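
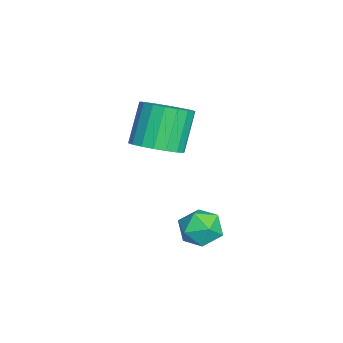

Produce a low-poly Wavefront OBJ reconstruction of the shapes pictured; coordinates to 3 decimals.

v 2.957 3.955 0.661
v 3.359 3.542 1.214
v 2.181 2.938 0.466
v 2.583 2.525 1.019
v 2.128 3.145 1.236
v 2.607 3.773 1.356
v 2.933 2.707 0.324
v 3.412 3.335 0.444
v 3.344 2.77 1.006
v 2.847 3.041 1.57
v 2.693 3.439 0.11
v 2.196 3.71 0.674
v -0.295 1.62 2.464
v 0.131 0.885 2.865
v -0.72 1.184 4.318
v -1.145 1.92 3.916
v 0.391 1.201 2.952
v -0.46 1.501 4.404
v 0.515 1.601 2.942
v -0.336 1.9 4.394
v 0.478 2.004 2.837
v -0.373 2.304 4.29
v 0.289 2.331 2.659
v -0.562 2.631 4.111
v -0.016 2.518 2.441
v -0.867 2.817 3.894
v -0.377 2.527 2.229
v -1.228 2.826 3.681
v -0.72 2.356 2.062
v -1.571 2.655 3.515
v -0.98 2.039 1.976
v -1.831 2.339 3.428
v -1.104 1.64 1.986
v -1.955 1.939 3.438
v -1.067 1.236 2.09
v -1.918 1.536 3.543
v -0.878 0.909 2.269
v -1.729 1.209 3.721
v -0.573 0.723 2.486
v -1.424 1.022 3.939
v -0.212 0.714 2.699
v -1.063 1.013 4.151
f 1 12 6
f 1 6 2
f 1 2 8
f 1 8 11
f 1 11 12
f 2 6 10
f 6 12 5
f 12 11 3
f 11 8 7
f 8 2 9
f 4 10 5
f 4 5 3
f 4 3 7
f 4 7 9
f 4 9 10
f 5 10 6
f 3 5 12
f 7 3 11
f 9 7 8
f 10 9 2
f 14 13 17
f 14 17 15
f 15 17 18
f 15 18 16
f 17 13 19
f 17 19 18
f 18 19 20
f 18 20 16
f 19 13 21
f 19 21 20
f 20 21 22
f 20 22 16
f 21 13 23
f 21 23 22
f 22 23 24
f 22 24 16
f 23 13 25
f 23 25 24
f 24 25 26
f 24 26 16
f 25 13 27
f 25 27 26
f 26 27 28
f 26 28 16
f 27 13 29
f 27 29 28
f 28 29 30
f 28 30 16
f 29 13 31
f 29 31 30
f 30 31 32
f 30 32 16
f 31 13 33
f 31 33 32
f 32 33 34
f 32 34 16
f 33 13 35
f 33 35 34
f 34 35 36
f 34 36 16
f 35 13 37
f 35 37 36
f 36 37 38
f 36 38 16
f 37 13 39
f 37 39 38
f 38 39 40
f 38 40 16
f 39 13 41
f 39 41 40
f 40 41 42
f 40 42 16
f 41 13 14
f 41 14 42
f 42 14 15
f 42 15 16



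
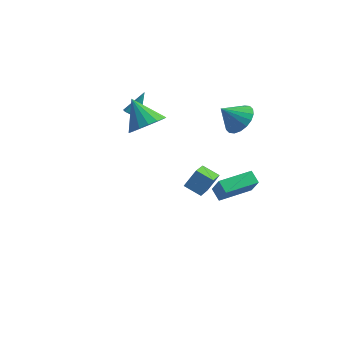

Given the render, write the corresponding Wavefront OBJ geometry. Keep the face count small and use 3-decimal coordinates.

v -2.009 1.164 3.28
v -1.337 2.007 3.327
v -3.091 1.956 4.54
v -1.673 2.137 2.956
v -2.086 2.044 2.66
v -2.482 1.749 2.506
v -2.769 1.32 2.529
v -2.882 0.855 2.724
v -2.795 0.461 3.047
v -2.528 0.228 3.423
v -2.143 0.209 3.767
v -1.726 0.408 3.999
v -1.374 0.781 4.066
v -1.168 1.242 3.953
v -1.154 1.684 3.687
v 2.003 0.499 -1.346
v 2.472 0.051 -0.208
v 1.494 0.997 -0.94
v 1.963 0.55 0.198
v 3.377 1.91 -1.358
v 3.846 1.463 -0.22
v 2.868 2.409 -0.952
v 3.337 1.961 0.186
v 2.437 2.793 3.475
v 3.052 3.129 4.174
v 1.543 2.367 4.465
v 2.795 3.478 4.093
v 2.468 3.691 3.889
v 2.134 3.727 3.604
v 1.861 3.577 3.293
v 1.701 3.272 3.017
v 1.687 2.872 2.833
v 1.821 2.457 2.776
v 2.078 2.108 2.857
v 2.405 1.894 3.06
v 2.739 1.859 3.346
v 3.012 2.009 3.657
v 3.172 2.313 3.932
v 3.186 2.713 4.116
v -3.371 2.907 2.574
v -2.876 2.783 2.474
v -2.929 3.693 3.786
v -2.961 3.086 2.309
v -3.239 3.305 2.268
v -3.578 3.338 2.37
v -3.82 3.169 2.568
v -3.852 2.877 2.769
v -3.659 2.6 2.879
v -3.331 2.466 2.847
v -3.022 2.538 2.687
v 1.413 -2.859 2.999
v 1.548 -4.574 4.078
v 1.868 -2.312 3.812
v 2.003 -4.027 4.89
v 2.317 -3.033 2.61
v 2.452 -4.748 3.688
v 2.772 -2.486 3.422
v 2.907 -4.201 4.501
f 2 1 4
f 2 4 3
f 4 1 5
f 4 5 3
f 5 1 6
f 5 6 3
f 6 1 7
f 6 7 3
f 7 1 8
f 7 8 3
f 8 1 9
f 8 9 3
f 9 1 10
f 9 10 3
f 10 1 11
f 10 11 3
f 11 1 12
f 11 12 3
f 12 1 13
f 12 13 3
f 13 1 14
f 13 14 3
f 14 1 15
f 14 15 3
f 15 1 2
f 15 2 3
f 17 19 16
f 20 17 16
f 16 19 18
f 18 20 16
f 17 23 19
f 21 17 20
f 21 23 17
f 19 23 18
f 22 20 18
f 18 23 22
f 22 21 20
f 23 21 22
f 25 24 27
f 25 27 26
f 27 24 28
f 27 28 26
f 28 24 29
f 28 29 26
f 29 24 30
f 29 30 26
f 30 24 31
f 30 31 26
f 31 24 32
f 31 32 26
f 32 24 33
f 32 33 26
f 33 24 34
f 33 34 26
f 34 24 35
f 34 35 26
f 35 24 36
f 35 36 26
f 36 24 37
f 36 37 26
f 37 24 38
f 37 38 26
f 38 24 39
f 38 39 26
f 39 24 25
f 39 25 26
f 41 40 43
f 41 43 42
f 43 40 44
f 43 44 42
f 44 40 45
f 44 45 42
f 45 40 46
f 45 46 42
f 46 40 47
f 46 47 42
f 47 40 48
f 47 48 42
f 48 40 49
f 48 49 42
f 49 40 50
f 49 50 42
f 50 40 41
f 50 41 42
f 52 54 51
f 55 52 51
f 51 54 53
f 53 55 51
f 52 58 54
f 56 52 55
f 56 58 52
f 54 58 53
f 57 55 53
f 53 58 57
f 57 56 55
f 58 56 57



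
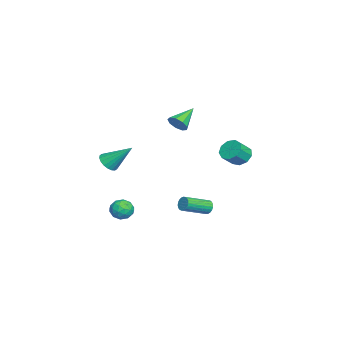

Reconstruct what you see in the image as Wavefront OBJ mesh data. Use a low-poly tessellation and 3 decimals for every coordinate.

v 4.075 -1.717 -1.334
v 4.491 -2.159 -1.768
v 3.469 -2.681 -0.932
v 3.885 -3.123 -1.366
v 4.192 -2.782 -0.777
v 4.567 -2.186 -1.026
v 3.393 -2.654 -1.674
v 3.768 -2.058 -1.923
v 4.07 -2.738 -1.978
v 4.564 -2.818 -1.424
v 3.396 -2.022 -1.276
v 3.89 -2.102 -0.722
v 4.337 -1.853 -1.586
v 3.623 -2.987 -1.114
v 3.804 -2.786 -0.768
v 4.049 -3.046 -1.023
v 4.381 -1.869 -1.15
v 4.625 -2.129 -1.405
v 4.449 -2.495 -0.823
v 3.335 -2.711 -1.295
v 3.579 -2.971 -1.55
v 3.911 -1.794 -1.677
v 4.156 -2.054 -1.932
v 3.511 -2.345 -1.877
v 4.334 -2.454 -1.965
v 3.977 -3.021 -1.729
v 3.688 -2.745 -1.91
v 3.908 -2.394 -2.056
v 4.624 -2.5 -1.639
v 4.267 -3.067 -1.403
v 4.447 -2.867 -1.057
v 4.668 -2.516 -1.203
v 4.376 -2.841 -1.763
v 3.693 -1.773 -1.297
v 3.336 -2.34 -1.061
v 3.292 -2.324 -1.497
v 3.513 -1.973 -1.643
v 3.983 -1.819 -0.971
v 3.626 -2.386 -0.735
v 4.052 -2.446 -0.644
v 4.272 -2.095 -0.79
v 3.584 -1.999 -0.937
v -0.026 1.96 -2.865
v 0.334 2.041 -3.217
v 1.286 0.721 -2.547
v 0.926 0.64 -2.195
v 0.397 2.167 -3.059
v 1.35 0.848 -2.389
v 0.388 2.257 -2.868
v 1.34 0.938 -2.197
v 0.307 2.296 -2.676
v 1.259 0.977 -2.005
v 0.168 2.277 -2.517
v 1.12 0.958 -1.846
v -0.004 2.203 -2.418
v 0.948 0.884 -1.747
v -0.18 2.087 -2.396
v 0.772 0.768 -1.725
v -0.33 1.949 -2.456
v 0.623 0.629 -1.785
v -0.427 1.812 -2.586
v 0.526 0.493 -1.915
v -0.454 1.702 -2.765
v 0.498 0.382 -2.094
v -0.408 1.635 -2.961
v 0.544 0.316 -2.29
v -0.296 1.625 -3.14
v 0.657 0.306 -2.47
v -0.137 1.673 -3.272
v 0.816 0.354 -2.602
v 0.041 1.77 -3.334
v 0.994 0.451 -2.663
v 0.208 1.9 -3.315
v 1.16 0.581 -2.644
v -1.764 -0.007 3
v -1.389 -0.052 3.59
v -2.956 0.787 3.82
v -1.28 0.352 3.357
v -1.397 0.588 2.957
v -1.686 0.546 2.578
v -2.012 0.245 2.396
v -2.221 -0.173 2.497
v -2.217 -0.514 2.833
v -2 -0.617 3.248
v -1.674 -0.435 3.547
v 2.06 -3.454 1.421
v 2.374 -3.912 1.863
v 2.26 -2.066 2.719
v 2.617 -3.794 1.7
v 2.751 -3.609 1.481
v 2.747 -3.393 1.251
v 2.607 -3.189 1.054
v 2.359 -3.037 0.93
v 2.052 -2.968 0.903
v 1.747 -2.995 0.979
v 1.503 -3.113 1.142
v 1.37 -3.298 1.361
v 1.374 -3.514 1.591
v 1.513 -3.718 1.788
v 1.761 -3.87 1.912
v 2.068 -3.939 1.939
v -4.299 3.483 -0.514
v -3.661 3.913 -0.734
v -3.002 3.326 0.035
v -3.641 2.897 0.254
v -3.921 4.161 -0.321
v -3.262 3.574 0.447
v -4.358 4.093 0.001
v -3.699 3.506 0.769
v -4.767 3.739 0.082
v -4.109 3.152 0.851
v -4.958 3.266 -0.116
v -4.299 2.679 0.653
v -4.841 2.894 -0.5
v -4.182 2.308 0.268
v -4.47 2.799 -0.891
v -3.811 2.212 -0.123
v -4.019 3.023 -1.106
v -3.361 2.436 -0.337
v -3.7 3.463 -1.044
v -3.041 2.876 -0.275
f 1 38 17
f 38 12 41
f 17 41 6
f 38 41 17
f 1 17 13
f 17 6 18
f 13 18 2
f 17 18 13
f 1 13 22
f 13 2 23
f 22 23 8
f 13 23 22
f 1 22 34
f 22 8 37
f 34 37 11
f 22 37 34
f 1 34 38
f 34 11 42
f 38 42 12
f 34 42 38
f 2 18 29
f 18 6 32
f 29 32 10
f 18 32 29
f 6 41 19
f 41 12 40
f 19 40 5
f 41 40 19
f 12 42 39
f 42 11 35
f 39 35 3
f 42 35 39
f 11 37 36
f 37 8 24
f 36 24 7
f 37 24 36
f 8 23 28
f 23 2 25
f 28 25 9
f 23 25 28
f 4 30 16
f 30 10 31
f 16 31 5
f 30 31 16
f 4 16 14
f 16 5 15
f 14 15 3
f 16 15 14
f 4 14 21
f 14 3 20
f 21 20 7
f 14 20 21
f 4 21 26
f 21 7 27
f 26 27 9
f 21 27 26
f 4 26 30
f 26 9 33
f 30 33 10
f 26 33 30
f 5 31 19
f 31 10 32
f 19 32 6
f 31 32 19
f 3 15 39
f 15 5 40
f 39 40 12
f 15 40 39
f 7 20 36
f 20 3 35
f 36 35 11
f 20 35 36
f 9 27 28
f 27 7 24
f 28 24 8
f 27 24 28
f 10 33 29
f 33 9 25
f 29 25 2
f 33 25 29
f 44 43 47
f 44 47 45
f 45 47 48
f 45 48 46
f 47 43 49
f 47 49 48
f 48 49 50
f 48 50 46
f 49 43 51
f 49 51 50
f 50 51 52
f 50 52 46
f 51 43 53
f 51 53 52
f 52 53 54
f 52 54 46
f 53 43 55
f 53 55 54
f 54 55 56
f 54 56 46
f 55 43 57
f 55 57 56
f 56 57 58
f 56 58 46
f 57 43 59
f 57 59 58
f 58 59 60
f 58 60 46
f 59 43 61
f 59 61 60
f 60 61 62
f 60 62 46
f 61 43 63
f 61 63 62
f 62 63 64
f 62 64 46
f 63 43 65
f 63 65 64
f 64 65 66
f 64 66 46
f 65 43 67
f 65 67 66
f 66 67 68
f 66 68 46
f 67 43 69
f 67 69 68
f 68 69 70
f 68 70 46
f 69 43 71
f 69 71 70
f 70 71 72
f 70 72 46
f 71 43 73
f 71 73 72
f 72 73 74
f 72 74 46
f 73 43 44
f 73 44 74
f 74 44 45
f 74 45 46
f 76 75 78
f 76 78 77
f 78 75 79
f 78 79 77
f 79 75 80
f 79 80 77
f 80 75 81
f 80 81 77
f 81 75 82
f 81 82 77
f 82 75 83
f 82 83 77
f 83 75 84
f 83 84 77
f 84 75 85
f 84 85 77
f 85 75 76
f 85 76 77
f 87 86 89
f 87 89 88
f 89 86 90
f 89 90 88
f 90 86 91
f 90 91 88
f 91 86 92
f 91 92 88
f 92 86 93
f 92 93 88
f 93 86 94
f 93 94 88
f 94 86 95
f 94 95 88
f 95 86 96
f 95 96 88
f 96 86 97
f 96 97 88
f 97 86 98
f 97 98 88
f 98 86 99
f 98 99 88
f 99 86 100
f 99 100 88
f 100 86 101
f 100 101 88
f 101 86 87
f 101 87 88
f 103 102 106
f 103 106 104
f 104 106 107
f 104 107 105
f 106 102 108
f 106 108 107
f 107 108 109
f 107 109 105
f 108 102 110
f 108 110 109
f 109 110 111
f 109 111 105
f 110 102 112
f 110 112 111
f 111 112 113
f 111 113 105
f 112 102 114
f 112 114 113
f 113 114 115
f 113 115 105
f 114 102 116
f 114 116 115
f 115 116 117
f 115 117 105
f 116 102 118
f 116 118 117
f 117 118 119
f 117 119 105
f 118 102 120
f 118 120 119
f 119 120 121
f 119 121 105
f 120 102 103
f 120 103 121
f 121 103 104
f 121 104 105



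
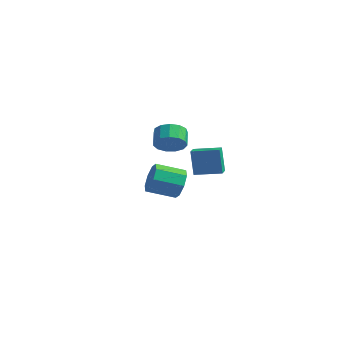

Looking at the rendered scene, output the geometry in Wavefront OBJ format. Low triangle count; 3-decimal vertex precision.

v -1.81 3.614 -2.437
v -2.197 3.721 -0.57
v -0.352 4.677 -2.195
v -0.739 4.784 -0.328
v -1.241 2.796 -2.272
v -1.628 2.903 -0.405
v 0.217 3.859 -2.03
v -0.17 3.966 -0.163
v 3.643 -3.237 0.187
v 4.234 -3.351 1.059
v 3.109 -4.698 1.645
v 2.517 -4.583 0.773
v 3.638 -2.81 1.157
v 2.513 -4.156 1.744
v 3.044 -2.519 0.687
v 1.919 -3.865 1.274
v 2.801 -2.648 -0.076
v 1.676 -3.995 0.511
v 3.051 -3.122 -0.685
v 1.926 -4.469 -0.099
v 3.647 -3.664 -0.784
v 2.522 -5.01 -0.197
v 4.241 -3.955 -0.314
v 3.116 -5.301 0.273
v 4.484 -3.825 0.449
v 3.359 -5.172 1.036
v -2.382 1.871 0.295
v -1.967 1.402 1.162
v -2.663 2.14 1.893
v -3.078 2.609 1.025
v -1.608 1.869 1.033
v -2.303 2.607 1.764
v -1.495 2.336 0.669
v -2.19 3.074 1.4
v -1.663 2.656 0.187
v -2.358 3.394 0.917
v -2.06 2.726 -0.262
v -2.755 3.464 0.469
v -2.559 2.525 -0.534
v -3.254 3.263 0.197
v -3.002 2.116 -0.543
v -3.697 2.854 0.188
v -3.248 1.63 -0.286
v -3.944 2.368 0.445
v -3.22 1.22 0.156
v -3.915 1.958 0.886
v -2.925 1.016 0.641
v -3.621 1.755 1.372
v -2.458 1.085 1.016
v -3.154 1.823 1.747
f 2 4 1
f 5 2 1
f 1 4 3
f 3 5 1
f 2 8 4
f 6 2 5
f 6 8 2
f 4 8 3
f 7 5 3
f 3 8 7
f 7 6 5
f 8 6 7
f 10 9 13
f 10 13 11
f 11 13 14
f 11 14 12
f 13 9 15
f 13 15 14
f 14 15 16
f 14 16 12
f 15 9 17
f 15 17 16
f 16 17 18
f 16 18 12
f 17 9 19
f 17 19 18
f 18 19 20
f 18 20 12
f 19 9 21
f 19 21 20
f 20 21 22
f 20 22 12
f 21 9 23
f 21 23 22
f 22 23 24
f 22 24 12
f 23 9 25
f 23 25 24
f 24 25 26
f 24 26 12
f 25 9 10
f 25 10 26
f 26 10 11
f 26 11 12
f 28 27 31
f 28 31 29
f 29 31 32
f 29 32 30
f 31 27 33
f 31 33 32
f 32 33 34
f 32 34 30
f 33 27 35
f 33 35 34
f 34 35 36
f 34 36 30
f 35 27 37
f 35 37 36
f 36 37 38
f 36 38 30
f 37 27 39
f 37 39 38
f 38 39 40
f 38 40 30
f 39 27 41
f 39 41 40
f 40 41 42
f 40 42 30
f 41 27 43
f 41 43 42
f 42 43 44
f 42 44 30
f 43 27 45
f 43 45 44
f 44 45 46
f 44 46 30
f 45 27 47
f 45 47 46
f 46 47 48
f 46 48 30
f 47 27 49
f 47 49 48
f 48 49 50
f 48 50 30
f 49 27 28
f 49 28 50
f 50 28 29
f 50 29 30



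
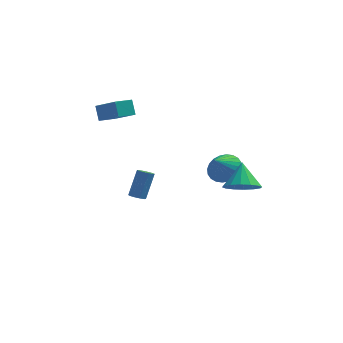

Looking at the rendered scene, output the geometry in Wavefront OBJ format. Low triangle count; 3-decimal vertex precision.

v 3.028 -4.039 2.194
v 3.445 -4.74 2.839
v 3.032 -2.941 3.386
v 3.866 -4.494 2.611
v 4.062 -4.125 2.271
v 3.981 -3.734 1.91
v 3.645 -3.424 1.626
v 3.143 -3.279 1.494
v 2.611 -3.338 1.549
v 2.191 -3.585 1.778
v 1.995 -3.953 2.118
v 2.076 -4.344 2.479
v 2.412 -4.654 2.763
v 2.913 -4.799 2.895
v -4.768 2.592 3.124
v -4.975 3.15 3.977
v -3.886 3.276 2.891
v -4.093 3.834 3.744
v -3.607 1.446 4.156
v -3.814 2.004 5.009
v -2.725 2.13 3.923
v -2.932 2.688 4.776
v -2.631 0.847 -1.954
v -2.201 0.573 -1.935
v -1.74 1.398 -0.427
v -2.169 1.673 -0.446
v -2.147 0.868 -2.113
v -1.685 1.693 -0.605
v -2.319 1.153 -2.217
v -1.857 1.978 -0.709
v -2.636 1.295 -2.198
v -2.175 2.121 -0.689
v -2.952 1.228 -2.064
v -2.49 2.053 -0.556
v -3.117 0.983 -1.879
v -2.655 1.808 -0.371
v -3.055 0.674 -1.729
v -2.593 1.499 -0.221
v -2.794 0.446 -1.685
v -2.332 1.272 -0.177
v -2.457 0.406 -1.766
v -1.995 1.232 -0.258
v 2.148 -0.759 1.493
v 2.598 -0.126 2.139
v 1.592 -1.501 2.607
v 2.251 0.053 2.085
v 1.888 0.108 1.941
v 1.565 0.032 1.729
v 1.331 -0.165 1.48
v 1.221 -0.453 1.234
v 1.252 -0.787 1.027
v 1.42 -1.116 0.891
v 1.698 -1.392 0.847
v 2.045 -1.571 0.901
v 2.408 -1.626 1.045
v 2.731 -1.549 1.257
v 2.965 -1.352 1.505
v 3.075 -1.065 1.751
v 3.044 -0.731 1.958
v 2.876 -0.401 2.094
f 2 1 4
f 2 4 3
f 4 1 5
f 4 5 3
f 5 1 6
f 5 6 3
f 6 1 7
f 6 7 3
f 7 1 8
f 7 8 3
f 8 1 9
f 8 9 3
f 9 1 10
f 9 10 3
f 10 1 11
f 10 11 3
f 11 1 12
f 11 12 3
f 12 1 13
f 12 13 3
f 13 1 14
f 13 14 3
f 14 1 2
f 14 2 3
f 16 18 15
f 19 16 15
f 15 18 17
f 17 19 15
f 16 22 18
f 20 16 19
f 20 22 16
f 18 22 17
f 21 19 17
f 17 22 21
f 21 20 19
f 22 20 21
f 24 23 27
f 24 27 25
f 25 27 28
f 25 28 26
f 27 23 29
f 27 29 28
f 28 29 30
f 28 30 26
f 29 23 31
f 29 31 30
f 30 31 32
f 30 32 26
f 31 23 33
f 31 33 32
f 32 33 34
f 32 34 26
f 33 23 35
f 33 35 34
f 34 35 36
f 34 36 26
f 35 23 37
f 35 37 36
f 36 37 38
f 36 38 26
f 37 23 39
f 37 39 38
f 38 39 40
f 38 40 26
f 39 23 41
f 39 41 40
f 40 41 42
f 40 42 26
f 41 23 24
f 41 24 42
f 42 24 25
f 42 25 26
f 44 43 46
f 44 46 45
f 46 43 47
f 46 47 45
f 47 43 48
f 47 48 45
f 48 43 49
f 48 49 45
f 49 43 50
f 49 50 45
f 50 43 51
f 50 51 45
f 51 43 52
f 51 52 45
f 52 43 53
f 52 53 45
f 53 43 54
f 53 54 45
f 54 43 55
f 54 55 45
f 55 43 56
f 55 56 45
f 56 43 57
f 56 57 45
f 57 43 58
f 57 58 45
f 58 43 59
f 58 59 45
f 59 43 60
f 59 60 45
f 60 43 44
f 60 44 45



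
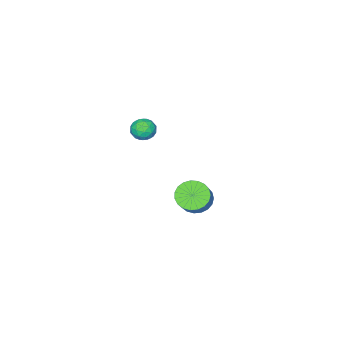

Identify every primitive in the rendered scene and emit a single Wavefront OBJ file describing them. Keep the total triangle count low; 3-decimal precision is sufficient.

v 1.536 -0.149 3.436
v 2.114 -0.476 3.7
v 1.446 -0.964 2.62
v 2.024 -1.291 2.884
v 1.415 -1.285 3.258
v 1.47 -0.781 3.762
v 2.09 -0.659 2.558
v 2.145 -0.155 3.062
v 2.456 -0.791 3.157
v 2.039 -1.178 3.59
v 1.521 -0.262 2.73
v 1.104 -0.649 3.163
v 1.833 -0.241 3.639
v 1.727 -1.199 2.681
v 1.369 -1.196 2.901
v 1.709 -1.388 3.056
v 1.454 -0.42 3.676
v 1.794 -0.612 3.831
v 1.384 -1.088 3.572
v 1.766 -0.828 2.489
v 2.106 -1.02 2.644
v 1.851 -0.052 3.264
v 2.191 -0.244 3.419
v 2.176 -0.352 2.748
v 2.374 -0.618 3.475
v 2.321 -1.098 2.996
v 2.359 -0.726 2.804
v 2.392 -0.43 3.1
v 2.129 -0.846 3.73
v 2.076 -1.325 3.251
v 1.718 -1.322 3.471
v 1.751 -1.025 3.767
v 2.33 -1.031 3.411
v 1.484 -0.115 3.069
v 1.431 -0.594 2.59
v 1.809 -0.415 2.553
v 1.842 -0.118 2.849
v 1.239 -0.342 3.324
v 1.186 -0.822 2.845
v 1.168 -1.01 3.22
v 1.201 -0.714 3.516
v 1.23 -0.409 2.909
v -1.774 -0.434 -4.099
v -1.003 -0.754 -4.552
v -0.174 -0.226 -3.514
v -0.946 0.094 -3.061
v -1.043 -0.391 -4.704
v -0.214 0.137 -3.666
v -1.21 -0.036 -4.752
v -0.381 0.492 -3.713
v -1.474 0.25 -4.687
v -0.645 0.778 -3.648
v -1.79 0.418 -4.52
v -0.961 0.946 -3.481
v -2.104 0.439 -4.28
v -1.275 0.967 -3.241
v -2.36 0.308 -4.009
v -1.531 0.836 -2.97
v -2.515 0.05 -3.754
v -1.687 0.578 -2.715
v -2.543 -0.292 -3.559
v -1.714 0.236 -2.52
v -2.437 -0.659 -3.457
v -1.608 -0.131 -2.418
v -2.217 -0.987 -3.466
v -1.388 -0.459 -2.427
v -1.92 -1.219 -3.585
v -1.091 -0.691 -2.546
v -1.598 -1.315 -3.792
v -0.769 -0.788 -2.753
v -1.307 -1.26 -4.053
v -0.478 -0.732 -3.014
v -1.096 -1.061 -4.322
v -0.267 -0.533 -3.283
f 1 38 17
f 38 12 41
f 17 41 6
f 38 41 17
f 1 17 13
f 17 6 18
f 13 18 2
f 17 18 13
f 1 13 22
f 13 2 23
f 22 23 8
f 13 23 22
f 1 22 34
f 22 8 37
f 34 37 11
f 22 37 34
f 1 34 38
f 34 11 42
f 38 42 12
f 34 42 38
f 2 18 29
f 18 6 32
f 29 32 10
f 18 32 29
f 6 41 19
f 41 12 40
f 19 40 5
f 41 40 19
f 12 42 39
f 42 11 35
f 39 35 3
f 42 35 39
f 11 37 36
f 37 8 24
f 36 24 7
f 37 24 36
f 8 23 28
f 23 2 25
f 28 25 9
f 23 25 28
f 4 30 16
f 30 10 31
f 16 31 5
f 30 31 16
f 4 16 14
f 16 5 15
f 14 15 3
f 16 15 14
f 4 14 21
f 14 3 20
f 21 20 7
f 14 20 21
f 4 21 26
f 21 7 27
f 26 27 9
f 21 27 26
f 4 26 30
f 26 9 33
f 30 33 10
f 26 33 30
f 5 31 19
f 31 10 32
f 19 32 6
f 31 32 19
f 3 15 39
f 15 5 40
f 39 40 12
f 15 40 39
f 7 20 36
f 20 3 35
f 36 35 11
f 20 35 36
f 9 27 28
f 27 7 24
f 28 24 8
f 27 24 28
f 10 33 29
f 33 9 25
f 29 25 2
f 33 25 29
f 44 43 47
f 44 47 45
f 45 47 48
f 45 48 46
f 47 43 49
f 47 49 48
f 48 49 50
f 48 50 46
f 49 43 51
f 49 51 50
f 50 51 52
f 50 52 46
f 51 43 53
f 51 53 52
f 52 53 54
f 52 54 46
f 53 43 55
f 53 55 54
f 54 55 56
f 54 56 46
f 55 43 57
f 55 57 56
f 56 57 58
f 56 58 46
f 57 43 59
f 57 59 58
f 58 59 60
f 58 60 46
f 59 43 61
f 59 61 60
f 60 61 62
f 60 62 46
f 61 43 63
f 61 63 62
f 62 63 64
f 62 64 46
f 63 43 65
f 63 65 64
f 64 65 66
f 64 66 46
f 65 43 67
f 65 67 66
f 66 67 68
f 66 68 46
f 67 43 69
f 67 69 68
f 68 69 70
f 68 70 46
f 69 43 71
f 69 71 70
f 70 71 72
f 70 72 46
f 71 43 73
f 71 73 72
f 72 73 74
f 72 74 46
f 73 43 44
f 73 44 74
f 74 44 45
f 74 45 46



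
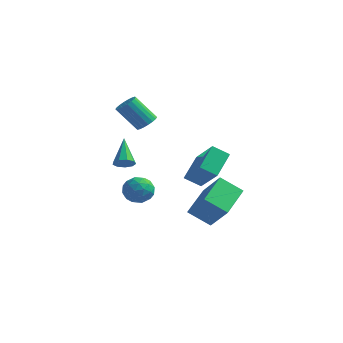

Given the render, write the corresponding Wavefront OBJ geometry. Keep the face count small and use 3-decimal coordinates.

v 0.575 0.147 -0.314
v 1.958 -0.611 1.042
v 0.461 1.611 0.62
v 1.844 0.853 1.976
v 1.356 0.567 -0.876
v 2.739 -0.191 0.48
v 1.242 2.031 0.058
v 2.625 1.273 1.414
v 2.39 -2.567 -1.237
v 3.586 -2.993 0.11
v 2.222 -0.696 -0.495
v 3.417 -1.121 0.851
v 3.483 -2.139 -2.071
v 4.678 -2.564 -0.725
v 3.314 -0.267 -1.33
v 4.51 -0.693 0.017
v -1.709 -1.917 0.977
v -1.368 -2.163 1.404
v -2.431 -0.783 2.203
v -1.17 -1.849 1.23
v -1.224 -1.566 0.937
v -1.506 -1.448 0.663
v -1.882 -1.55 0.535
v -2.178 -1.823 0.614
v -2.255 -2.141 0.863
v -2.076 -2.354 1.165
v -1.726 -2.362 1.379
v -2.025 0.779 2.838
v -1.592 1.075 3.255
v -2.622 0.657 4.62
v -3.055 0.361 4.202
v -1.778 1.297 3.183
v -2.807 0.879 4.548
v -2.012 1.417 3.043
v -3.041 0.999 4.408
v -2.249 1.41 2.862
v -3.278 0.992 4.227
v -2.442 1.279 2.676
v -3.471 0.86 4.041
v -2.552 1.048 2.523
v -3.581 0.63 3.888
v -2.558 0.764 2.431
v -3.587 0.346 3.796
v -2.458 0.483 2.42
v -3.488 0.065 3.785
v -2.273 0.261 2.492
v -3.302 -0.157 3.857
v -2.039 0.141 2.632
v -3.068 -0.277 3.997
v -1.802 0.148 2.813
v -2.831 -0.27 4.178
v -1.609 0.28 2.999
v -2.638 -0.139 4.364
v -1.499 0.51 3.152
v -2.528 0.092 4.517
v -1.493 0.794 3.244
v -2.522 0.376 4.609
v -3.406 1.992 -1.977
v -2.798 2.272 -2.632
v -3.142 0.548 -2.348
v -2.534 0.828 -3.003
v -2.328 0.936 -2.097
v -2.491 1.828 -1.867
v -3.449 0.992 -3.113
v -3.612 1.884 -2.883
v -2.825 1.653 -3.334
v -2.132 1.619 -2.706
v -3.808 1.201 -2.274
v -3.115 1.167 -1.646
v -3.125 2.259 -2.272
v -2.815 0.561 -2.708
v -2.693 0.625 -2.175
v -2.336 0.789 -2.56
v -2.945 1.998 -1.823
v -2.588 2.162 -2.207
v -2.311 1.377 -1.893
v -3.352 0.658 -2.773
v -2.995 0.822 -3.157
v -3.604 2.031 -2.42
v -3.247 2.195 -2.805
v -3.629 1.443 -3.087
v -2.784 2.059 -3.069
v -2.629 1.211 -3.287
v -3.166 1.307 -3.352
v -3.262 1.832 -3.217
v -2.377 2.039 -2.7
v -2.221 1.19 -2.918
v -2.1 1.254 -2.386
v -2.196 1.779 -2.251
v -2.392 1.676 -3.113
v -3.719 1.63 -2.062
v -3.563 0.781 -2.28
v -3.744 1.041 -2.729
v -3.84 1.566 -2.594
v -3.311 1.609 -1.693
v -3.156 0.761 -1.911
v -2.678 0.988 -1.763
v -2.774 1.513 -1.628
v -3.548 1.144 -1.867
f 2 4 1
f 5 2 1
f 1 4 3
f 3 5 1
f 2 8 4
f 6 2 5
f 6 8 2
f 4 8 3
f 7 5 3
f 3 8 7
f 7 6 5
f 8 6 7
f 10 12 9
f 13 10 9
f 9 12 11
f 11 13 9
f 10 16 12
f 14 10 13
f 14 16 10
f 12 16 11
f 15 13 11
f 11 16 15
f 15 14 13
f 16 14 15
f 18 17 20
f 18 20 19
f 20 17 21
f 20 21 19
f 21 17 22
f 21 22 19
f 22 17 23
f 22 23 19
f 23 17 24
f 23 24 19
f 24 17 25
f 24 25 19
f 25 17 26
f 25 26 19
f 26 17 27
f 26 27 19
f 27 17 18
f 27 18 19
f 29 28 32
f 29 32 30
f 30 32 33
f 30 33 31
f 32 28 34
f 32 34 33
f 33 34 35
f 33 35 31
f 34 28 36
f 34 36 35
f 35 36 37
f 35 37 31
f 36 28 38
f 36 38 37
f 37 38 39
f 37 39 31
f 38 28 40
f 38 40 39
f 39 40 41
f 39 41 31
f 40 28 42
f 40 42 41
f 41 42 43
f 41 43 31
f 42 28 44
f 42 44 43
f 43 44 45
f 43 45 31
f 44 28 46
f 44 46 45
f 45 46 47
f 45 47 31
f 46 28 48
f 46 48 47
f 47 48 49
f 47 49 31
f 48 28 50
f 48 50 49
f 49 50 51
f 49 51 31
f 50 28 52
f 50 52 51
f 51 52 53
f 51 53 31
f 52 28 54
f 52 54 53
f 53 54 55
f 53 55 31
f 54 28 56
f 54 56 55
f 55 56 57
f 55 57 31
f 56 28 29
f 56 29 57
f 57 29 30
f 57 30 31
f 58 95 74
f 95 69 98
f 74 98 63
f 95 98 74
f 58 74 70
f 74 63 75
f 70 75 59
f 74 75 70
f 58 70 79
f 70 59 80
f 79 80 65
f 70 80 79
f 58 79 91
f 79 65 94
f 91 94 68
f 79 94 91
f 58 91 95
f 91 68 99
f 95 99 69
f 91 99 95
f 59 75 86
f 75 63 89
f 86 89 67
f 75 89 86
f 63 98 76
f 98 69 97
f 76 97 62
f 98 97 76
f 69 99 96
f 99 68 92
f 96 92 60
f 99 92 96
f 68 94 93
f 94 65 81
f 93 81 64
f 94 81 93
f 65 80 85
f 80 59 82
f 85 82 66
f 80 82 85
f 61 87 73
f 87 67 88
f 73 88 62
f 87 88 73
f 61 73 71
f 73 62 72
f 71 72 60
f 73 72 71
f 61 71 78
f 71 60 77
f 78 77 64
f 71 77 78
f 61 78 83
f 78 64 84
f 83 84 66
f 78 84 83
f 61 83 87
f 83 66 90
f 87 90 67
f 83 90 87
f 62 88 76
f 88 67 89
f 76 89 63
f 88 89 76
f 60 72 96
f 72 62 97
f 96 97 69
f 72 97 96
f 64 77 93
f 77 60 92
f 93 92 68
f 77 92 93
f 66 84 85
f 84 64 81
f 85 81 65
f 84 81 85
f 67 90 86
f 90 66 82
f 86 82 59
f 90 82 86



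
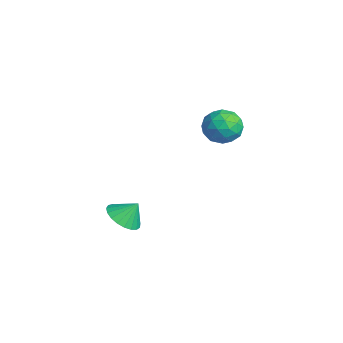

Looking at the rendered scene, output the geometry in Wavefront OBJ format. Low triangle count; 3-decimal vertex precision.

v -0.153 -3.96 -1.241
v 0.542 -3.592 -1.657
v 0.033 -3.36 -0.399
v 0.265 -3.367 -1.756
v -0.084 -3.244 -1.766
v -0.445 -3.246 -1.685
v -0.756 -3.371 -1.527
v -0.962 -3.597 -1.32
v -1.029 -3.887 -1.099
v -0.944 -4.189 -0.902
v -0.722 -4.451 -0.764
v -0.403 -4.629 -0.709
v -0.039 -4.69 -0.745
v 0.304 -4.626 -0.868
v 0.568 -4.446 -1.054
v 0.708 -4.183 -1.273
v 0.698 -3.88 -1.486
v -4.167 1.934 1.901
v -3.858 2.433 1.093
v -3.122 0.747 1.567
v -2.813 1.246 0.759
v -2.603 1.595 1.671
v -3.25 2.328 1.877
v -3.73 0.852 0.783
v -4.377 1.585 0.989
v -3.589 1.764 0.401
v -2.892 2.223 0.951
v -4.088 0.957 1.709
v -3.391 1.416 2.259
v -4.104 2.288 1.526
v -2.876 0.892 1.134
v -2.752 1.097 1.67
v -2.571 1.391 1.195
v -3.747 2.226 1.987
v -3.565 2.519 1.512
v -2.828 2.027 1.852
v -3.415 0.661 1.148
v -3.233 0.954 0.673
v -4.409 1.789 1.465
v -4.228 2.083 0.99
v -4.152 1.153 0.808
v -3.765 2.188 0.645
v -3.15 1.49 0.449
v -3.689 1.258 0.462
v -4.069 1.69 0.584
v -3.355 2.458 0.967
v -2.741 1.76 0.771
v -2.617 1.965 1.308
v -2.997 2.396 1.429
v -3.197 2.065 0.561
v -4.239 1.42 1.889
v -3.625 0.722 1.693
v -3.983 0.784 1.231
v -4.363 1.215 1.352
v -3.83 1.69 2.211
v -3.215 0.992 2.015
v -2.911 1.49 2.076
v -3.291 1.922 2.198
v -3.783 1.115 2.099
f 2 1 4
f 2 4 3
f 4 1 5
f 4 5 3
f 5 1 6
f 5 6 3
f 6 1 7
f 6 7 3
f 7 1 8
f 7 8 3
f 8 1 9
f 8 9 3
f 9 1 10
f 9 10 3
f 10 1 11
f 10 11 3
f 11 1 12
f 11 12 3
f 12 1 13
f 12 13 3
f 13 1 14
f 13 14 3
f 14 1 15
f 14 15 3
f 15 1 16
f 15 16 3
f 16 1 17
f 16 17 3
f 17 1 2
f 17 2 3
f 18 55 34
f 55 29 58
f 34 58 23
f 55 58 34
f 18 34 30
f 34 23 35
f 30 35 19
f 34 35 30
f 18 30 39
f 30 19 40
f 39 40 25
f 30 40 39
f 18 39 51
f 39 25 54
f 51 54 28
f 39 54 51
f 18 51 55
f 51 28 59
f 55 59 29
f 51 59 55
f 19 35 46
f 35 23 49
f 46 49 27
f 35 49 46
f 23 58 36
f 58 29 57
f 36 57 22
f 58 57 36
f 29 59 56
f 59 28 52
f 56 52 20
f 59 52 56
f 28 54 53
f 54 25 41
f 53 41 24
f 54 41 53
f 25 40 45
f 40 19 42
f 45 42 26
f 40 42 45
f 21 47 33
f 47 27 48
f 33 48 22
f 47 48 33
f 21 33 31
f 33 22 32
f 31 32 20
f 33 32 31
f 21 31 38
f 31 20 37
f 38 37 24
f 31 37 38
f 21 38 43
f 38 24 44
f 43 44 26
f 38 44 43
f 21 43 47
f 43 26 50
f 47 50 27
f 43 50 47
f 22 48 36
f 48 27 49
f 36 49 23
f 48 49 36
f 20 32 56
f 32 22 57
f 56 57 29
f 32 57 56
f 24 37 53
f 37 20 52
f 53 52 28
f 37 52 53
f 26 44 45
f 44 24 41
f 45 41 25
f 44 41 45
f 27 50 46
f 50 26 42
f 46 42 19
f 50 42 46



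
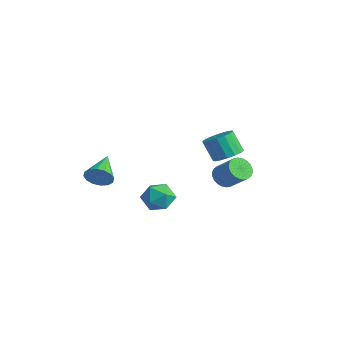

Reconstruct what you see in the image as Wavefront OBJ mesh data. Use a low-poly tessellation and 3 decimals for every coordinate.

v 0.853 -1.168 -0.468
v 1.625 -1.762 0.006
v -0.225 -1.498 0.874
v 0.547 -2.092 1.348
v 0.663 -1.018 1.268
v 1.329 -0.814 0.438
v 0.071 -2.446 0.442
v 0.737 -2.242 -0.388
v 1.141 -2.552 0.568
v 1.507 -1.669 1.079
v -0.107 -1.591 -0.199
v 0.259 -0.708 0.312
v 2.154 2.289 3.111
v 2.816 1.678 3.444
v 2.028 1.521 4.722
v 1.366 2.131 4.389
v 2.964 2.089 3.586
v 2.176 1.932 4.864
v 2.927 2.546 3.619
v 2.139 2.389 4.897
v 2.712 2.944 3.536
v 1.924 2.786 4.814
v 2.37 3.192 3.355
v 1.582 3.034 4.634
v 1.978 3.232 3.119
v 1.19 3.075 4.397
v 1.627 3.057 2.88
v 0.839 2.9 4.159
v 1.396 2.706 2.695
v 0.608 2.548 3.973
v 1.339 2.259 2.605
v 0.551 2.101 3.883
v 1.468 1.819 2.63
v 0.68 1.661 3.909
v 1.755 1.486 2.766
v 0.967 1.329 4.045
v 2.133 1.338 2.981
v 1.345 1.18 4.259
v 2.516 1.407 3.225
v 1.728 1.25 4.504
v -0.16 3.891 -0.405
v 0.318 3.325 -0.801
v 1.578 3.543 0.409
v 1.1 4.109 0.805
v 0.412 3.603 -0.948
v 1.672 3.821 0.261
v 0.419 3.924 -1.013
v 1.678 4.142 0.197
v 0.337 4.24 -0.985
v 1.597 4.458 0.225
v 0.18 4.503 -0.869
v 1.44 4.721 0.341
v -0.029 4.673 -0.682
v 1.231 4.891 0.528
v -0.258 4.724 -0.453
v 1.002 4.942 0.757
v -0.472 4.648 -0.217
v 0.788 4.866 0.993
v -0.638 4.457 -0.009
v 0.622 4.675 1.201
v -0.732 4.179 0.139
v 0.528 4.397 1.348
v -0.738 3.858 0.203
v 0.521 4.076 1.413
v -0.657 3.542 0.175
v 0.603 3.76 1.385
v -0.5 3.279 0.059
v 0.76 3.497 1.269
v -0.291 3.109 -0.128
v 0.969 3.327 1.082
v -0.062 3.058 -0.357
v 1.198 3.276 0.853
v 0.152 3.134 -0.593
v 1.412 3.352 0.617
v -1.676 -4.032 1.838
v -1.183 -3.951 2.587
v -2.864 -2.548 2.462
v -0.984 -3.663 2.28
v -0.97 -3.473 1.854
v -1.146 -3.433 1.425
v -1.464 -3.554 1.106
v -1.838 -3.802 0.983
v -2.169 -4.112 1.09
v -2.368 -4.401 1.397
v -2.381 -4.59 1.822
v -2.206 -4.63 2.252
v -1.888 -4.509 2.571
v -1.514 -4.261 2.693
f 1 12 6
f 1 6 2
f 1 2 8
f 1 8 11
f 1 11 12
f 2 6 10
f 6 12 5
f 12 11 3
f 11 8 7
f 8 2 9
f 4 10 5
f 4 5 3
f 4 3 7
f 4 7 9
f 4 9 10
f 5 10 6
f 3 5 12
f 7 3 11
f 9 7 8
f 10 9 2
f 14 13 17
f 14 17 15
f 15 17 18
f 15 18 16
f 17 13 19
f 17 19 18
f 18 19 20
f 18 20 16
f 19 13 21
f 19 21 20
f 20 21 22
f 20 22 16
f 21 13 23
f 21 23 22
f 22 23 24
f 22 24 16
f 23 13 25
f 23 25 24
f 24 25 26
f 24 26 16
f 25 13 27
f 25 27 26
f 26 27 28
f 26 28 16
f 27 13 29
f 27 29 28
f 28 29 30
f 28 30 16
f 29 13 31
f 29 31 30
f 30 31 32
f 30 32 16
f 31 13 33
f 31 33 32
f 32 33 34
f 32 34 16
f 33 13 35
f 33 35 34
f 34 35 36
f 34 36 16
f 35 13 37
f 35 37 36
f 36 37 38
f 36 38 16
f 37 13 39
f 37 39 38
f 38 39 40
f 38 40 16
f 39 13 14
f 39 14 40
f 40 14 15
f 40 15 16
f 42 41 45
f 42 45 43
f 43 45 46
f 43 46 44
f 45 41 47
f 45 47 46
f 46 47 48
f 46 48 44
f 47 41 49
f 47 49 48
f 48 49 50
f 48 50 44
f 49 41 51
f 49 51 50
f 50 51 52
f 50 52 44
f 51 41 53
f 51 53 52
f 52 53 54
f 52 54 44
f 53 41 55
f 53 55 54
f 54 55 56
f 54 56 44
f 55 41 57
f 55 57 56
f 56 57 58
f 56 58 44
f 57 41 59
f 57 59 58
f 58 59 60
f 58 60 44
f 59 41 61
f 59 61 60
f 60 61 62
f 60 62 44
f 61 41 63
f 61 63 62
f 62 63 64
f 62 64 44
f 63 41 65
f 63 65 64
f 64 65 66
f 64 66 44
f 65 41 67
f 65 67 66
f 66 67 68
f 66 68 44
f 67 41 69
f 67 69 68
f 68 69 70
f 68 70 44
f 69 41 71
f 69 71 70
f 70 71 72
f 70 72 44
f 71 41 73
f 71 73 72
f 72 73 74
f 72 74 44
f 73 41 42
f 73 42 74
f 74 42 43
f 74 43 44
f 76 75 78
f 76 78 77
f 78 75 79
f 78 79 77
f 79 75 80
f 79 80 77
f 80 75 81
f 80 81 77
f 81 75 82
f 81 82 77
f 82 75 83
f 82 83 77
f 83 75 84
f 83 84 77
f 84 75 85
f 84 85 77
f 85 75 86
f 85 86 77
f 86 75 87
f 86 87 77
f 87 75 88
f 87 88 77
f 88 75 76
f 88 76 77



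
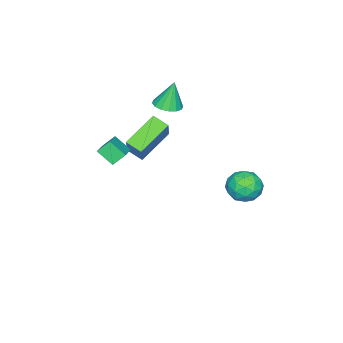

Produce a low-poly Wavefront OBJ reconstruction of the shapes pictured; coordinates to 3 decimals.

v 2.278 -2.539 3.551
v 3.5 -2.05 4.084
v 2.233 -1.672 2.859
v 3.454 -1.183 3.393
v 2.726 -2.997 2.947
v 3.947 -2.508 3.481
v 2.68 -2.13 2.256
v 3.902 -1.641 2.789
v -3.311 -2.928 2.472
v -2.843 -3.578 2.651
v -3.609 -2.692 4.108
v -2.577 -3.247 2.651
v -2.508 -2.831 2.603
v -2.654 -2.441 2.521
v -2.976 -2.182 2.425
v -3.388 -2.123 2.341
v -3.78 -2.279 2.293
v -4.046 -2.61 2.292
v -4.115 -3.026 2.34
v -3.969 -3.416 2.423
v -3.647 -3.675 2.519
v -3.235 -3.734 2.602
v -4.214 1.672 -3.044
v -3.332 2.243 -3.08
v -3.668 0.917 -1.62
v -2.786 1.488 -1.656
v -3.705 1.953 -1.445
v -4.043 2.419 -2.325
v -2.957 0.741 -2.375
v -3.295 1.207 -3.255
v -2.555 1.668 -2.666
v -3.018 2.417 -2.091
v -3.982 0.743 -2.609
v -4.445 1.492 -2.034
v -3.821 2.024 -3.187
v -3.179 1.136 -1.513
v -3.719 1.409 -1.389
v -3.201 1.745 -1.41
v -4.239 2.127 -2.743
v -3.721 2.463 -2.764
v -3.94 2.293 -1.803
v -3.279 0.697 -1.936
v -2.761 1.033 -1.957
v -3.799 1.415 -3.29
v -3.281 1.751 -3.311
v -3.06 0.867 -2.897
v -2.846 2.021 -2.965
v -2.525 1.578 -2.128
v -2.626 1.138 -2.551
v -2.824 1.412 -3.068
v -3.118 2.462 -2.627
v -2.797 2.018 -1.79
v -3.337 2.291 -1.666
v -3.536 2.565 -2.183
v -2.661 2.124 -2.384
v -4.203 1.142 -2.91
v -3.882 0.698 -2.073
v -3.464 0.595 -2.517
v -3.663 0.869 -3.034
v -4.475 1.582 -2.572
v -4.154 1.139 -1.735
v -4.176 1.748 -1.632
v -4.374 2.022 -2.149
v -4.339 1.036 -2.316
v -2.003 -2.939 1.713
v -0.807 -2.246 3.333
v -1.992 -2.05 1.325
v -0.795 -1.357 2.945
v -0.225 -3.443 0.615
v 0.972 -2.75 2.235
v -0.213 -2.554 0.227
v 0.983 -1.861 1.847
f 2 4 1
f 5 2 1
f 1 4 3
f 3 5 1
f 2 8 4
f 6 2 5
f 6 8 2
f 4 8 3
f 7 5 3
f 3 8 7
f 7 6 5
f 8 6 7
f 10 9 12
f 10 12 11
f 12 9 13
f 12 13 11
f 13 9 14
f 13 14 11
f 14 9 15
f 14 15 11
f 15 9 16
f 15 16 11
f 16 9 17
f 16 17 11
f 17 9 18
f 17 18 11
f 18 9 19
f 18 19 11
f 19 9 20
f 19 20 11
f 20 9 21
f 20 21 11
f 21 9 22
f 21 22 11
f 22 9 10
f 22 10 11
f 23 60 39
f 60 34 63
f 39 63 28
f 60 63 39
f 23 39 35
f 39 28 40
f 35 40 24
f 39 40 35
f 23 35 44
f 35 24 45
f 44 45 30
f 35 45 44
f 23 44 56
f 44 30 59
f 56 59 33
f 44 59 56
f 23 56 60
f 56 33 64
f 60 64 34
f 56 64 60
f 24 40 51
f 40 28 54
f 51 54 32
f 40 54 51
f 28 63 41
f 63 34 62
f 41 62 27
f 63 62 41
f 34 64 61
f 64 33 57
f 61 57 25
f 64 57 61
f 33 59 58
f 59 30 46
f 58 46 29
f 59 46 58
f 30 45 50
f 45 24 47
f 50 47 31
f 45 47 50
f 26 52 38
f 52 32 53
f 38 53 27
f 52 53 38
f 26 38 36
f 38 27 37
f 36 37 25
f 38 37 36
f 26 36 43
f 36 25 42
f 43 42 29
f 36 42 43
f 26 43 48
f 43 29 49
f 48 49 31
f 43 49 48
f 26 48 52
f 48 31 55
f 52 55 32
f 48 55 52
f 27 53 41
f 53 32 54
f 41 54 28
f 53 54 41
f 25 37 61
f 37 27 62
f 61 62 34
f 37 62 61
f 29 42 58
f 42 25 57
f 58 57 33
f 42 57 58
f 31 49 50
f 49 29 46
f 50 46 30
f 49 46 50
f 32 55 51
f 55 31 47
f 51 47 24
f 55 47 51
f 66 68 65
f 69 66 65
f 65 68 67
f 67 69 65
f 66 72 68
f 70 66 69
f 70 72 66
f 68 72 67
f 71 69 67
f 67 72 71
f 71 70 69
f 72 70 71



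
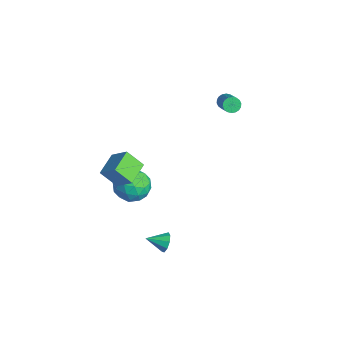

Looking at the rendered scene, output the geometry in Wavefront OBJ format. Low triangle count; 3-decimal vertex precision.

v 0.159 -4.062 -0.607
v -0.362 -4.816 0.343
v -0.79 -3.034 -0.311
v -1.311 -3.788 0.638
v 1.011 -3.532 0.282
v 0.49 -4.286 1.231
v 0.062 -2.504 0.577
v -0.459 -3.258 1.527
v -0.678 2.467 3.593
v -0.391 2.549 3.192
v 0.764 2.395 3.985
v 0.478 2.313 4.387
v -0.421 2.754 3.275
v 0.735 2.6 4.068
v -0.501 2.902 3.42
v 0.654 2.747 4.214
v -0.616 2.963 3.6
v 0.539 2.809 4.394
v -0.744 2.927 3.779
v 0.412 2.772 4.572
v -0.858 2.799 3.921
v 0.297 2.645 4.714
v -0.937 2.606 3.998
v 0.219 2.451 4.791
v -0.964 2.385 3.995
v 0.191 2.231 4.788
v -0.935 2.18 3.912
v 0.221 2.026 4.705
v -0.854 2.033 3.766
v 0.301 1.878 4.56
v -0.739 1.971 3.586
v 0.416 1.817 4.38
v -0.612 2.008 3.408
v 0.544 1.853 4.201
v -0.497 2.135 3.266
v 0.658 1.981 4.059
v -0.419 2.329 3.189
v 0.737 2.174 3.982
v 3.015 -2.451 -3.493
v 3.432 -2.397 -3.023
v 2.665 -3.449 -3.067
v 3.058 -2.217 -2.909
v 2.663 -2.146 -3.068
v 2.434 -2.218 -3.426
v 2.477 -2.399 -3.815
v 2.771 -2.604 -4.053
v 3.18 -2.738 -4.029
v 3.512 -2.737 -3.754
v 3.612 -2.603 -3.357
v -1.174 -1.689 -2.211
v -0.546 -2.142 -3.013
v -1.834 -3.318 -1.807
v -1.206 -3.771 -2.609
v -0.726 -3.357 -1.692
v -0.318 -2.35 -1.942
v -2.062 -3.11 -2.878
v -1.654 -2.103 -3.128
v -1.095 -3.02 -3.425
v -0.269 -3.173 -2.692
v -2.111 -2.287 -2.128
v -1.285 -2.44 -1.395
v -0.802 -1.772 -2.647
v -1.578 -3.688 -2.173
v -1.296 -3.444 -1.634
v -0.927 -3.711 -2.105
v -0.668 -1.895 -2.018
v -0.299 -2.161 -2.489
v -0.405 -2.875 -1.713
v -2.081 -3.299 -2.331
v -1.712 -3.565 -2.802
v -1.453 -1.749 -2.715
v -1.084 -2.016 -3.186
v -1.975 -2.585 -3.107
v -0.756 -2.555 -3.361
v -1.144 -3.512 -3.124
v -1.647 -3.124 -3.282
v -1.407 -2.532 -3.428
v -0.27 -2.645 -2.93
v -0.658 -3.602 -2.693
v -0.376 -3.359 -2.154
v -0.136 -2.767 -2.301
v -0.593 -3.161 -3.173
v -1.722 -1.858 -2.127
v -2.11 -2.815 -1.89
v -2.244 -2.693 -2.519
v -2.004 -2.101 -2.666
v -1.236 -1.948 -1.696
v -1.624 -2.905 -1.459
v -0.973 -2.928 -1.392
v -0.733 -2.336 -1.538
v -1.787 -2.299 -1.647
f 2 4 1
f 5 2 1
f 1 4 3
f 3 5 1
f 2 8 4
f 6 2 5
f 6 8 2
f 4 8 3
f 7 5 3
f 3 8 7
f 7 6 5
f 8 6 7
f 10 9 13
f 10 13 11
f 11 13 14
f 11 14 12
f 13 9 15
f 13 15 14
f 14 15 16
f 14 16 12
f 15 9 17
f 15 17 16
f 16 17 18
f 16 18 12
f 17 9 19
f 17 19 18
f 18 19 20
f 18 20 12
f 19 9 21
f 19 21 20
f 20 21 22
f 20 22 12
f 21 9 23
f 21 23 22
f 22 23 24
f 22 24 12
f 23 9 25
f 23 25 24
f 24 25 26
f 24 26 12
f 25 9 27
f 25 27 26
f 26 27 28
f 26 28 12
f 27 9 29
f 27 29 28
f 28 29 30
f 28 30 12
f 29 9 31
f 29 31 30
f 30 31 32
f 30 32 12
f 31 9 33
f 31 33 32
f 32 33 34
f 32 34 12
f 33 9 35
f 33 35 34
f 34 35 36
f 34 36 12
f 35 9 37
f 35 37 36
f 36 37 38
f 36 38 12
f 37 9 10
f 37 10 38
f 38 10 11
f 38 11 12
f 40 39 42
f 40 42 41
f 42 39 43
f 42 43 41
f 43 39 44
f 43 44 41
f 44 39 45
f 44 45 41
f 45 39 46
f 45 46 41
f 46 39 47
f 46 47 41
f 47 39 48
f 47 48 41
f 48 39 49
f 48 49 41
f 49 39 40
f 49 40 41
f 50 87 66
f 87 61 90
f 66 90 55
f 87 90 66
f 50 66 62
f 66 55 67
f 62 67 51
f 66 67 62
f 50 62 71
f 62 51 72
f 71 72 57
f 62 72 71
f 50 71 83
f 71 57 86
f 83 86 60
f 71 86 83
f 50 83 87
f 83 60 91
f 87 91 61
f 83 91 87
f 51 67 78
f 67 55 81
f 78 81 59
f 67 81 78
f 55 90 68
f 90 61 89
f 68 89 54
f 90 89 68
f 61 91 88
f 91 60 84
f 88 84 52
f 91 84 88
f 60 86 85
f 86 57 73
f 85 73 56
f 86 73 85
f 57 72 77
f 72 51 74
f 77 74 58
f 72 74 77
f 53 79 65
f 79 59 80
f 65 80 54
f 79 80 65
f 53 65 63
f 65 54 64
f 63 64 52
f 65 64 63
f 53 63 70
f 63 52 69
f 70 69 56
f 63 69 70
f 53 70 75
f 70 56 76
f 75 76 58
f 70 76 75
f 53 75 79
f 75 58 82
f 79 82 59
f 75 82 79
f 54 80 68
f 80 59 81
f 68 81 55
f 80 81 68
f 52 64 88
f 64 54 89
f 88 89 61
f 64 89 88
f 56 69 85
f 69 52 84
f 85 84 60
f 69 84 85
f 58 76 77
f 76 56 73
f 77 73 57
f 76 73 77
f 59 82 78
f 82 58 74
f 78 74 51
f 82 74 78



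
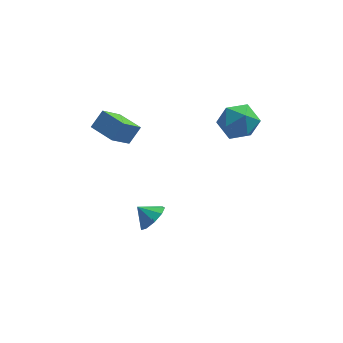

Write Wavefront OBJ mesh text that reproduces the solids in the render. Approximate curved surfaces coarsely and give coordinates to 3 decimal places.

v -3.948 -0.529 1.811
v -4.806 -1.538 3.088
v -3.339 0.034 2.665
v -4.198 -0.975 3.942
v -2.822 -1.605 1.718
v -3.681 -2.614 2.995
v -2.214 -1.042 2.572
v -3.072 -2.051 3.849
v 1.759 -0.65 2.644
v 2.59 -0.251 1.813
v 3.25 -1.289 3.827
v 4.081 -0.89 2.996
v 3.405 -0.073 3.639
v 2.483 0.323 2.909
v 3.357 -1.863 2.731
v 2.435 -1.467 2.001
v 3.577 -1 1.867
v 3.607 0.106 2.428
v 2.233 -1.646 3.212
v 2.263 -0.54 3.773
v -1.607 -2.81 -3.673
v -0.958 -2.518 -3.029
v -2.433 -2.49 -2.987
v -1.107 -2.026 -3.437
v -1.489 -1.9 -3.955
v -1.927 -2.2 -4.342
v -2.216 -2.785 -4.416
v -2.219 -3.382 -4.142
v -1.937 -3.711 -3.649
v -1.5 -3.619 -3.167
v -1.114 -3.148 -2.922
f 2 4 1
f 5 2 1
f 1 4 3
f 3 5 1
f 2 8 4
f 6 2 5
f 6 8 2
f 4 8 3
f 7 5 3
f 3 8 7
f 7 6 5
f 8 6 7
f 9 20 14
f 9 14 10
f 9 10 16
f 9 16 19
f 9 19 20
f 10 14 18
f 14 20 13
f 20 19 11
f 19 16 15
f 16 10 17
f 12 18 13
f 12 13 11
f 12 11 15
f 12 15 17
f 12 17 18
f 13 18 14
f 11 13 20
f 15 11 19
f 17 15 16
f 18 17 10
f 22 21 24
f 22 24 23
f 24 21 25
f 24 25 23
f 25 21 26
f 25 26 23
f 26 21 27
f 26 27 23
f 27 21 28
f 27 28 23
f 28 21 29
f 28 29 23
f 29 21 30
f 29 30 23
f 30 21 31
f 30 31 23
f 31 21 22
f 31 22 23



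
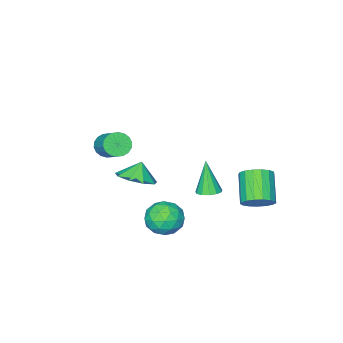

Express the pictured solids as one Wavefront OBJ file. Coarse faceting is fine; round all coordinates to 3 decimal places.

v 1.817 -2.074 2.292
v 2.371 -1.948 1.866
v 2.837 -0.639 2.863
v 2.283 -0.766 3.288
v 2.142 -1.77 1.739
v 2.609 -0.461 2.736
v 1.85 -1.652 1.722
v 2.316 -0.343 2.718
v 1.55 -1.618 1.817
v 2.017 -0.309 2.814
v 1.304 -1.675 2.007
v 1.77 -0.366 3.003
v 1.159 -1.81 2.253
v 1.625 -0.501 3.249
v 1.144 -1.998 2.506
v 1.611 -0.689 3.503
v 1.263 -2.201 2.717
v 1.729 -0.892 3.714
v 1.491 -2.379 2.844
v 1.958 -1.07 3.841
v 1.784 -2.497 2.862
v 2.25 -1.188 3.858
v 2.083 -2.531 2.766
v 2.55 -1.222 3.763
v 2.33 -2.474 2.577
v 2.796 -1.165 3.573
v 2.475 -2.339 2.331
v 2.941 -1.03 3.327
v 2.489 -2.151 2.077
v 2.956 -0.842 3.074
v 2.805 3.615 1.174
v 3.378 2.801 1.008
v 1.962 3.299 -0.188
v 2.535 2.485 -0.354
v 1.886 2.496 0.419
v 2.407 2.691 1.261
v 2.933 3.409 -0.441
v 3.454 3.604 0.401
v 3.457 2.674 0.01
v 2.81 2.109 0.541
v 2.53 3.991 0.279
v 1.883 3.426 0.81
v 3.166 3.236 1.211
v 2.174 2.864 -0.391
v 1.793 2.871 0.063
v 2.13 2.392 -0.034
v 2.595 3.171 1.359
v 2.932 2.693 1.262
v 2.055 2.514 0.915
v 2.408 3.407 -0.442
v 2.745 2.929 -0.539
v 3.21 3.708 0.854
v 3.547 3.229 0.757
v 3.285 3.586 -0.095
v 3.549 2.682 0.527
v 3.054 2.496 -0.274
v 3.287 3.039 -0.325
v 3.594 3.154 0.17
v 3.169 2.351 0.839
v 2.673 2.165 0.038
v 2.292 2.171 0.492
v 2.598 2.286 0.987
v 3.215 2.276 0.252
v 2.667 3.935 0.782
v 2.171 3.749 -0.019
v 2.742 3.814 -0.167
v 3.048 3.929 0.328
v 2.286 3.604 1.094
v 1.791 3.418 0.293
v 1.746 2.946 0.65
v 2.053 3.061 1.145
v 2.125 3.824 0.568
v -1.208 1.792 -0.38
v -0.601 1.97 -0.227
v -1.492 1.228 1.4
v -0.813 2.263 -0.168
v -1.15 2.407 -0.176
v -1.505 2.355 -0.249
v -1.766 2.125 -0.364
v -1.849 1.789 -0.484
v -1.729 1.455 -0.571
v -1.444 1.227 -0.598
v -1.083 1.179 -0.555
v -0.762 1.326 -0.457
v -0.582 1.621 -0.335
v -0.286 -2.555 -1.416
v 0.665 -2.823 -0.956
v -0.774 -2.685 -0.484
v 0.558 -2.087 -0.909
v 0.056 -1.569 -1.099
v -0.606 -1.513 -1.438
v -1.118 -1.944 -1.766
v -1.241 -2.661 -1.931
v -0.917 -3.328 -1.854
v -0.297 -3.633 -1.573
v 0.327 -3.434 -1.218
v -2.796 3.558 -1.007
v -2.286 3.821 -0.353
v -3.173 2.724 0.781
v -3.684 2.462 0.127
v -2.605 4.088 -0.344
v -3.492 2.992 0.79
v -2.967 4.235 -0.487
v -3.855 3.138 0.647
v -3.291 4.226 -0.749
v -4.179 3.129 0.385
v -3.501 4.064 -1.07
v -4.389 2.967 0.064
v -3.55 3.786 -1.376
v -4.438 2.69 -0.243
v -3.426 3.457 -1.598
v -4.314 2.36 -0.464
v -3.158 3.15 -1.685
v -4.045 2.053 -0.551
v -2.807 2.937 -1.616
v -3.694 1.84 -0.482
v -2.453 2.866 -1.408
v -3.341 1.77 -0.274
v -2.178 2.954 -1.107
v -3.066 1.858 0.026
v -2.045 3.18 -0.784
v -2.932 2.084 0.35
v -2.084 3.493 -0.512
v -2.971 2.397 0.622
f 2 1 5
f 2 5 3
f 3 5 6
f 3 6 4
f 5 1 7
f 5 7 6
f 6 7 8
f 6 8 4
f 7 1 9
f 7 9 8
f 8 9 10
f 8 10 4
f 9 1 11
f 9 11 10
f 10 11 12
f 10 12 4
f 11 1 13
f 11 13 12
f 12 13 14
f 12 14 4
f 13 1 15
f 13 15 14
f 14 15 16
f 14 16 4
f 15 1 17
f 15 17 16
f 16 17 18
f 16 18 4
f 17 1 19
f 17 19 18
f 18 19 20
f 18 20 4
f 19 1 21
f 19 21 20
f 20 21 22
f 20 22 4
f 21 1 23
f 21 23 22
f 22 23 24
f 22 24 4
f 23 1 25
f 23 25 24
f 24 25 26
f 24 26 4
f 25 1 27
f 25 27 26
f 26 27 28
f 26 28 4
f 27 1 29
f 27 29 28
f 28 29 30
f 28 30 4
f 29 1 2
f 29 2 30
f 30 2 3
f 30 3 4
f 31 68 47
f 68 42 71
f 47 71 36
f 68 71 47
f 31 47 43
f 47 36 48
f 43 48 32
f 47 48 43
f 31 43 52
f 43 32 53
f 52 53 38
f 43 53 52
f 31 52 64
f 52 38 67
f 64 67 41
f 52 67 64
f 31 64 68
f 64 41 72
f 68 72 42
f 64 72 68
f 32 48 59
f 48 36 62
f 59 62 40
f 48 62 59
f 36 71 49
f 71 42 70
f 49 70 35
f 71 70 49
f 42 72 69
f 72 41 65
f 69 65 33
f 72 65 69
f 41 67 66
f 67 38 54
f 66 54 37
f 67 54 66
f 38 53 58
f 53 32 55
f 58 55 39
f 53 55 58
f 34 60 46
f 60 40 61
f 46 61 35
f 60 61 46
f 34 46 44
f 46 35 45
f 44 45 33
f 46 45 44
f 34 44 51
f 44 33 50
f 51 50 37
f 44 50 51
f 34 51 56
f 51 37 57
f 56 57 39
f 51 57 56
f 34 56 60
f 56 39 63
f 60 63 40
f 56 63 60
f 35 61 49
f 61 40 62
f 49 62 36
f 61 62 49
f 33 45 69
f 45 35 70
f 69 70 42
f 45 70 69
f 37 50 66
f 50 33 65
f 66 65 41
f 50 65 66
f 39 57 58
f 57 37 54
f 58 54 38
f 57 54 58
f 40 63 59
f 63 39 55
f 59 55 32
f 63 55 59
f 74 73 76
f 74 76 75
f 76 73 77
f 76 77 75
f 77 73 78
f 77 78 75
f 78 73 79
f 78 79 75
f 79 73 80
f 79 80 75
f 80 73 81
f 80 81 75
f 81 73 82
f 81 82 75
f 82 73 83
f 82 83 75
f 83 73 84
f 83 84 75
f 84 73 85
f 84 85 75
f 85 73 74
f 85 74 75
f 87 86 89
f 87 89 88
f 89 86 90
f 89 90 88
f 90 86 91
f 90 91 88
f 91 86 92
f 91 92 88
f 92 86 93
f 92 93 88
f 93 86 94
f 93 94 88
f 94 86 95
f 94 95 88
f 95 86 96
f 95 96 88
f 96 86 87
f 96 87 88
f 98 97 101
f 98 101 99
f 99 101 102
f 99 102 100
f 101 97 103
f 101 103 102
f 102 103 104
f 102 104 100
f 103 97 105
f 103 105 104
f 104 105 106
f 104 106 100
f 105 97 107
f 105 107 106
f 106 107 108
f 106 108 100
f 107 97 109
f 107 109 108
f 108 109 110
f 108 110 100
f 109 97 111
f 109 111 110
f 110 111 112
f 110 112 100
f 111 97 113
f 111 113 112
f 112 113 114
f 112 114 100
f 113 97 115
f 113 115 114
f 114 115 116
f 114 116 100
f 115 97 117
f 115 117 116
f 116 117 118
f 116 118 100
f 117 97 119
f 117 119 118
f 118 119 120
f 118 120 100
f 119 97 121
f 119 121 120
f 120 121 122
f 120 122 100
f 121 97 123
f 121 123 122
f 122 123 124
f 122 124 100
f 123 97 98
f 123 98 124
f 124 98 99
f 124 99 100



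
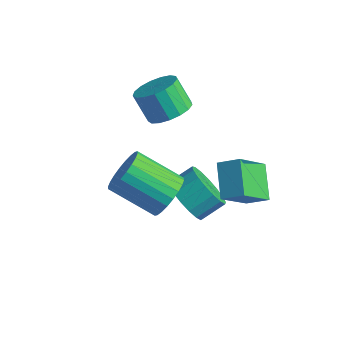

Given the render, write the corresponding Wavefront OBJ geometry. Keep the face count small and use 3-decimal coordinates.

v 2.453 0.035 -1.396
v 2.813 0.286 -0.645
v 1.307 -0.344 0.287
v 0.947 -0.595 -0.464
v 2.641 0.566 -0.733
v 1.136 -0.065 0.199
v 2.441 0.765 -0.922
v 0.935 0.134 0.011
v 2.243 0.852 -1.183
v 0.737 0.221 -0.251
v 2.076 0.816 -1.477
v 0.571 0.185 -0.544
v 1.967 0.66 -1.758
v 0.461 0.029 -0.825
v 1.932 0.409 -1.984
v 0.426 -0.221 -1.052
v 1.976 0.102 -2.121
v 0.47 -0.529 -1.189
v 2.093 -0.216 -2.147
v 0.587 -0.846 -1.215
v 2.264 -0.495 -2.059
v 0.759 -1.126 -1.127
v 2.465 -0.694 -1.871
v 0.959 -1.325 -0.938
v 2.663 -0.781 -1.609
v 1.157 -1.412 -0.677
v 2.829 -0.745 -1.316
v 1.324 -1.376 -0.383
v 2.939 -0.589 -1.035
v 1.433 -1.22 -0.102
v 2.974 -0.339 -0.808
v 1.468 -0.969 0.124
v 2.93 -0.031 -0.671
v 1.424 -0.662 0.261
v 0.484 2.266 0.253
v 1.013 2.802 0.626
v 0.324 2.789 1.62
v -0.204 2.254 1.247
v 0.746 3.041 0.444
v 0.057 3.029 1.438
v 0.419 3.103 0.218
v -0.27 3.09 1.213
v 0.107 2.973 0
v -0.582 2.96 0.995
v -0.119 2.681 -0.16
v -0.807 2.669 0.835
v -0.206 2.294 -0.225
v -0.895 2.282 0.77
v -0.135 1.901 -0.181
v -0.824 1.888 0.814
v 0.077 1.591 -0.038
v -0.611 1.579 0.957
v 0.383 1.436 0.172
v -0.305 1.424 1.167
v 0.712 1.472 0.4
v 0.024 1.459 1.395
v 0.989 1.689 0.595
v 0.301 1.676 1.59
v 1.15 2.038 0.711
v 0.462 2.026 1.706
v 1.159 2.44 0.722
v 0.47 2.427 1.717
v 3.917 0.955 -1.197
v 3.023 1.779 -0.464
v 4.041 2.156 -2.394
v 3.147 2.98 -1.661
v 4.613 1.32 -0.759
v 3.719 2.144 -0.026
v 4.737 2.521 -1.956
v 3.843 3.345 -1.223
v 2.287 1.012 -2.626
v 2.929 1.153 -3.284
v 3.295 1.969 -2.752
v 2.653 1.828 -2.094
v 2.582 1.397 -3.419
v 2.948 2.213 -2.888
v 2.168 1.552 -3.373
v 2.533 2.368 -2.842
v 1.781 1.584 -3.156
v 2.146 2.4 -2.625
v 1.51 1.485 -2.817
v 1.875 2.301 -2.286
v 1.417 1.277 -2.434
v 1.782 2.093 -1.903
v 1.523 1.009 -2.095
v 1.889 1.825 -1.564
v 1.805 0.741 -1.878
v 2.17 1.557 -1.347
v 2.197 0.536 -1.832
v 2.562 1.352 -1.301
v 2.61 0.439 -1.968
v 2.975 1.255 -1.436
v 2.949 0.474 -2.254
v 3.314 1.29 -1.723
v 3.136 0.632 -2.626
v 3.501 1.448 -2.094
v 3.129 0.877 -2.997
v 3.494 1.693 -2.466
f 2 1 5
f 2 5 3
f 3 5 6
f 3 6 4
f 5 1 7
f 5 7 6
f 6 7 8
f 6 8 4
f 7 1 9
f 7 9 8
f 8 9 10
f 8 10 4
f 9 1 11
f 9 11 10
f 10 11 12
f 10 12 4
f 11 1 13
f 11 13 12
f 12 13 14
f 12 14 4
f 13 1 15
f 13 15 14
f 14 15 16
f 14 16 4
f 15 1 17
f 15 17 16
f 16 17 18
f 16 18 4
f 17 1 19
f 17 19 18
f 18 19 20
f 18 20 4
f 19 1 21
f 19 21 20
f 20 21 22
f 20 22 4
f 21 1 23
f 21 23 22
f 22 23 24
f 22 24 4
f 23 1 25
f 23 25 24
f 24 25 26
f 24 26 4
f 25 1 27
f 25 27 26
f 26 27 28
f 26 28 4
f 27 1 29
f 27 29 28
f 28 29 30
f 28 30 4
f 29 1 31
f 29 31 30
f 30 31 32
f 30 32 4
f 31 1 33
f 31 33 32
f 32 33 34
f 32 34 4
f 33 1 2
f 33 2 34
f 34 2 3
f 34 3 4
f 36 35 39
f 36 39 37
f 37 39 40
f 37 40 38
f 39 35 41
f 39 41 40
f 40 41 42
f 40 42 38
f 41 35 43
f 41 43 42
f 42 43 44
f 42 44 38
f 43 35 45
f 43 45 44
f 44 45 46
f 44 46 38
f 45 35 47
f 45 47 46
f 46 47 48
f 46 48 38
f 47 35 49
f 47 49 48
f 48 49 50
f 48 50 38
f 49 35 51
f 49 51 50
f 50 51 52
f 50 52 38
f 51 35 53
f 51 53 52
f 52 53 54
f 52 54 38
f 53 35 55
f 53 55 54
f 54 55 56
f 54 56 38
f 55 35 57
f 55 57 56
f 56 57 58
f 56 58 38
f 57 35 59
f 57 59 58
f 58 59 60
f 58 60 38
f 59 35 61
f 59 61 60
f 60 61 62
f 60 62 38
f 61 35 36
f 61 36 62
f 62 36 37
f 62 37 38
f 64 66 63
f 67 64 63
f 63 66 65
f 65 67 63
f 64 70 66
f 68 64 67
f 68 70 64
f 66 70 65
f 69 67 65
f 65 70 69
f 69 68 67
f 70 68 69
f 72 71 75
f 72 75 73
f 73 75 76
f 73 76 74
f 75 71 77
f 75 77 76
f 76 77 78
f 76 78 74
f 77 71 79
f 77 79 78
f 78 79 80
f 78 80 74
f 79 71 81
f 79 81 80
f 80 81 82
f 80 82 74
f 81 71 83
f 81 83 82
f 82 83 84
f 82 84 74
f 83 71 85
f 83 85 84
f 84 85 86
f 84 86 74
f 85 71 87
f 85 87 86
f 86 87 88
f 86 88 74
f 87 71 89
f 87 89 88
f 88 89 90
f 88 90 74
f 89 71 91
f 89 91 90
f 90 91 92
f 90 92 74
f 91 71 93
f 91 93 92
f 92 93 94
f 92 94 74
f 93 71 95
f 93 95 94
f 94 95 96
f 94 96 74
f 95 71 97
f 95 97 96
f 96 97 98
f 96 98 74
f 97 71 72
f 97 72 98
f 98 72 73
f 98 73 74



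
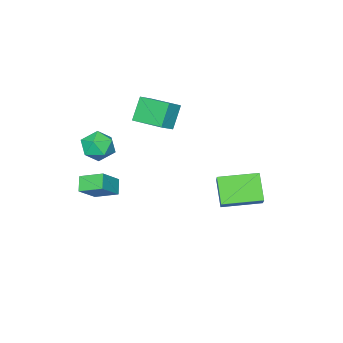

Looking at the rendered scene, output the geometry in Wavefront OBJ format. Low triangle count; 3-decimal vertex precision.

v -3.938 2.729 -3.113
v -3.095 3.513 -2.12
v -3.261 3.637 -4.406
v -2.417 4.421 -3.414
v -2.363 1.279 -3.306
v -1.519 2.063 -2.314
v -1.685 2.187 -4.6
v -0.842 2.971 -3.607
v 1.615 -3.507 -4.821
v 1.067 -3.998 -4.174
v 1.124 -2.279 -4.303
v 0.577 -2.771 -3.656
v 2.783 -3.469 -3.804
v 2.236 -3.961 -3.157
v 2.293 -2.242 -3.286
v 1.745 -2.733 -2.639
v 1.034 -2.817 -0.305
v 1.44 -2.126 -0.918
v 2.5 -3.514 -0.122
v 2.906 -2.823 -0.735
v 2.572 -2.553 0.179
v 1.666 -2.122 0.065
v 2.274 -3.518 -1.105
v 1.368 -3.087 -1.219
v 2.206 -2.559 -1.413
v 2.39 -1.963 -0.619
v 1.55 -3.677 -0.421
v 1.734 -3.081 0.373
v -3.165 -4.013 0.25
v -2.294 -4.007 0.782
v -3.307 -2.06 0.464
v -2.437 -2.054 0.996
v -2.343 -3.806 -1.096
v -1.473 -3.8 -0.564
v -2.486 -1.853 -0.882
v -1.615 -1.847 -0.35
f 2 4 1
f 5 2 1
f 1 4 3
f 3 5 1
f 2 8 4
f 6 2 5
f 6 8 2
f 4 8 3
f 7 5 3
f 3 8 7
f 7 6 5
f 8 6 7
f 10 12 9
f 13 10 9
f 9 12 11
f 11 13 9
f 10 16 12
f 14 10 13
f 14 16 10
f 12 16 11
f 15 13 11
f 11 16 15
f 15 14 13
f 16 14 15
f 17 28 22
f 17 22 18
f 17 18 24
f 17 24 27
f 17 27 28
f 18 22 26
f 22 28 21
f 28 27 19
f 27 24 23
f 24 18 25
f 20 26 21
f 20 21 19
f 20 19 23
f 20 23 25
f 20 25 26
f 21 26 22
f 19 21 28
f 23 19 27
f 25 23 24
f 26 25 18
f 30 32 29
f 33 30 29
f 29 32 31
f 31 33 29
f 30 36 32
f 34 30 33
f 34 36 30
f 32 36 31
f 35 33 31
f 31 36 35
f 35 34 33
f 36 34 35



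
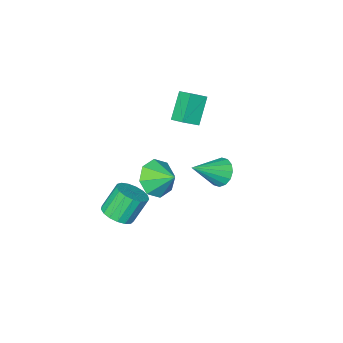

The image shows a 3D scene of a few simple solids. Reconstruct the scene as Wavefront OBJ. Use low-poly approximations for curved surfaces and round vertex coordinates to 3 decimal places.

v 1.003 1.471 2.167
v 1.502 1.094 2.947
v 0.717 2.429 2.813
v 1.945 1.529 2.499
v 1.836 1.93 1.857
v 1.239 2.063 1.396
v 0.505 1.849 1.387
v 0.062 1.414 1.835
v 0.171 1.013 2.477
v 0.767 0.88 2.938
v 2.352 0.329 -0.555
v 2.949 -0.049 -0.159
v 2.185 0.033 1.071
v 1.588 0.411 0.675
v 3.04 0.327 -0.127
v 2.276 0.409 1.102
v 2.973 0.703 -0.194
v 2.209 0.785 1.036
v 2.764 0.993 -0.343
v 2 1.075 0.887
v 2.461 1.132 -0.541
v 1.697 1.214 0.689
v 2.132 1.086 -0.742
v 1.368 1.168 0.488
v 1.854 0.867 -0.9
v 1.09 0.949 0.33
v 1.69 0.525 -0.979
v 0.926 0.607 0.251
v 1.678 0.137 -0.961
v 0.914 0.22 0.269
v 1.82 -0.206 -0.85
v 1.056 -0.124 0.38
v 2.084 -0.426 -0.671
v 1.32 -0.344 0.559
v 2.409 -0.474 -0.466
v 1.645 -0.392 0.764
v 2.721 -0.338 -0.281
v 1.957 -0.256 0.949
v -3.902 -0.675 -1.502
v -3.513 -0.204 -2.034
v -2.378 -0.825 -0.518
v -3.67 0.06 -1.749
v -3.89 0.128 -1.399
v -4.113 -0.02 -1.076
v -4.279 -0.343 -0.867
v -4.345 -0.755 -0.828
v -4.291 -1.146 -0.97
v -4.134 -1.411 -1.255
v -3.914 -1.479 -1.605
v -3.691 -1.331 -1.928
v -3.525 -1.008 -2.137
v -3.459 -0.595 -2.175
v -2.927 -1.333 4.096
v -2.143 -1.481 4.574
v -2.99 -0.519 4.45
v -2.207 -0.667 4.929
v -2.093 -0.753 2.911
v -1.31 -0.901 3.39
v -2.157 0.061 3.266
v -1.373 -0.087 3.744
f 2 1 4
f 2 4 3
f 4 1 5
f 4 5 3
f 5 1 6
f 5 6 3
f 6 1 7
f 6 7 3
f 7 1 8
f 7 8 3
f 8 1 9
f 8 9 3
f 9 1 10
f 9 10 3
f 10 1 2
f 10 2 3
f 12 11 15
f 12 15 13
f 13 15 16
f 13 16 14
f 15 11 17
f 15 17 16
f 16 17 18
f 16 18 14
f 17 11 19
f 17 19 18
f 18 19 20
f 18 20 14
f 19 11 21
f 19 21 20
f 20 21 22
f 20 22 14
f 21 11 23
f 21 23 22
f 22 23 24
f 22 24 14
f 23 11 25
f 23 25 24
f 24 25 26
f 24 26 14
f 25 11 27
f 25 27 26
f 26 27 28
f 26 28 14
f 27 11 29
f 27 29 28
f 28 29 30
f 28 30 14
f 29 11 31
f 29 31 30
f 30 31 32
f 30 32 14
f 31 11 33
f 31 33 32
f 32 33 34
f 32 34 14
f 33 11 35
f 33 35 34
f 34 35 36
f 34 36 14
f 35 11 37
f 35 37 36
f 36 37 38
f 36 38 14
f 37 11 12
f 37 12 38
f 38 12 13
f 38 13 14
f 40 39 42
f 40 42 41
f 42 39 43
f 42 43 41
f 43 39 44
f 43 44 41
f 44 39 45
f 44 45 41
f 45 39 46
f 45 46 41
f 46 39 47
f 46 47 41
f 47 39 48
f 47 48 41
f 48 39 49
f 48 49 41
f 49 39 50
f 49 50 41
f 50 39 51
f 50 51 41
f 51 39 52
f 51 52 41
f 52 39 40
f 52 40 41
f 54 56 53
f 57 54 53
f 53 56 55
f 55 57 53
f 54 60 56
f 58 54 57
f 58 60 54
f 56 60 55
f 59 57 55
f 55 60 59
f 59 58 57
f 60 58 59



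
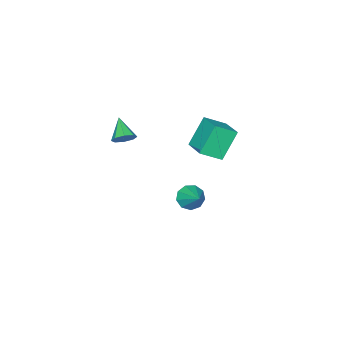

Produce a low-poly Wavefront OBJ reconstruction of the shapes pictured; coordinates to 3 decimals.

v -3.257 2.321 -0.38
v -4.444 2.453 1.348
v -2.452 3.787 0.06
v -3.638 3.92 1.788
v -2.222 1.52 0.392
v -3.408 1.653 2.12
v -1.416 2.987 0.832
v -2.603 3.119 2.56
v 2.55 0.928 3.411
v 2.861 1.22 3.991
v 1.85 -0.068 4.289
v 2.377 1.454 3.871
v 1.994 1.38 3.481
v 1.937 1.041 3.051
v 2.239 0.635 2.832
v 2.723 0.401 2.952
v 3.106 0.475 3.341
v 3.163 0.814 3.772
v -2.38 1.562 -4.4
v -1.969 0.94 -3.934
v -1.64 2.818 -3.38
v -1.624 1.112 -4.396
v -1.633 1.495 -4.86
v -1.992 1.909 -5.11
v -2.533 2.161 -5.027
v -3.002 2.132 -4.651
v -3.18 1.837 -4.158
v -2.985 1.413 -3.778
v -2.506 1.058 -3.69
f 2 4 1
f 5 2 1
f 1 4 3
f 3 5 1
f 2 8 4
f 6 2 5
f 6 8 2
f 4 8 3
f 7 5 3
f 3 8 7
f 7 6 5
f 8 6 7
f 10 9 12
f 10 12 11
f 12 9 13
f 12 13 11
f 13 9 14
f 13 14 11
f 14 9 15
f 14 15 11
f 15 9 16
f 15 16 11
f 16 9 17
f 16 17 11
f 17 9 18
f 17 18 11
f 18 9 10
f 18 10 11
f 20 19 22
f 20 22 21
f 22 19 23
f 22 23 21
f 23 19 24
f 23 24 21
f 24 19 25
f 24 25 21
f 25 19 26
f 25 26 21
f 26 19 27
f 26 27 21
f 27 19 28
f 27 28 21
f 28 19 29
f 28 29 21
f 29 19 20
f 29 20 21



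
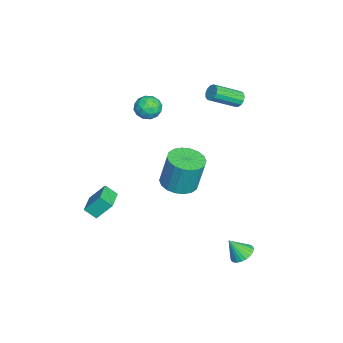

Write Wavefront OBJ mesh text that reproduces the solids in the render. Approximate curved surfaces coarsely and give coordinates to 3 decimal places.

v -0.911 -0.325 -1.402
v -0.334 -1.199 -1.241
v -0.251 -0.769 0.802
v -0.829 0.105 0.642
v -0.006 -0.87 -1.324
v 0.077 -0.44 0.72
v 0.143 -0.434 -1.422
v 0.226 -0.004 0.622
v 0.083 0.025 -1.516
v 0.166 0.455 0.528
v -0.174 0.414 -1.587
v -0.091 0.844 0.456
v -0.577 0.657 -1.622
v -0.494 1.087 0.422
v -1.047 0.705 -1.613
v -0.964 1.135 0.431
v -1.489 0.549 -1.562
v -1.406 0.979 0.481
v -1.817 0.22 -1.48
v -1.734 0.65 0.564
v -1.966 -0.216 -1.382
v -1.883 0.214 0.662
v -1.906 -0.675 -1.288
v -1.823 -0.245 0.756
v -1.649 -1.064 -1.216
v -1.566 -0.634 0.827
v -1.246 -1.307 -1.182
v -1.163 -0.877 0.862
v -0.776 -1.355 -1.191
v -0.693 -0.925 0.853
v 3.818 3.329 -2.969
v 4.334 2.929 -3.249
v 3.842 2.631 -1.931
v 4.481 3.125 -3.12
v 4.528 3.353 -2.969
v 4.466 3.576 -2.817
v 4.306 3.762 -2.688
v 4.072 3.882 -2.602
v 3.798 3.917 -2.572
v 3.528 3.864 -2.602
v 3.302 3.728 -2.688
v 3.155 3.532 -2.817
v 3.109 3.305 -2.968
v 3.17 3.081 -3.12
v 3.33 2.896 -3.249
v 3.565 2.776 -3.335
v 3.838 2.74 -3.365
v 4.108 2.794 -3.335
v 2.981 -4.573 0.242
v 2.907 -3.751 1.221
v 3.099 -3.931 -0.287
v 3.025 -3.11 0.692
v 4.355 -4.67 0.428
v 4.281 -3.849 1.407
v 4.473 -4.029 -0.101
v 4.399 -3.207 0.878
v -3.743 2.633 3.449
v -3.505 2.454 3.011
v -2.879 1.028 3.933
v -3.117 1.207 4.371
v -3.307 2.63 3.148
v -2.68 1.204 4.07
v -3.247 2.807 3.381
v -2.621 1.381 4.303
v -3.345 2.929 3.636
v -2.719 1.503 4.558
v -3.569 2.956 3.831
v -2.943 1.53 4.753
v -3.849 2.882 3.905
v -3.222 1.455 4.827
v -4.095 2.728 3.834
v -3.468 1.302 4.756
v -4.229 2.544 3.641
v -3.603 1.118 4.563
v -4.209 2.388 3.387
v -3.583 0.962 4.309
v -4.041 2.31 3.152
v -3.415 0.884 4.074
v -3.779 2.335 3.012
v -3.152 0.909 3.934
v -1.642 -1.317 3.783
v -1.14 -1.939 3.912
v -2.66 -2.141 3.768
v -2.158 -2.763 3.897
v -2.286 -2.218 4.482
v -1.657 -1.709 4.491
v -2.143 -2.371 3.189
v -1.514 -1.862 3.198
v -1.45 -2.591 3.545
v -1.538 -2.496 4.344
v -2.262 -1.584 3.336
v -2.35 -1.489 4.135
v -1.302 -1.556 3.848
v -2.498 -2.524 3.832
v -2.573 -2.204 4.175
v -2.278 -2.57 4.251
v -1.605 -1.42 4.189
v -1.31 -1.786 4.265
v -1.984 -1.95 4.6
v -2.49 -2.294 3.415
v -2.195 -2.66 3.491
v -1.522 -1.51 3.429
v -1.227 -1.876 3.505
v -1.816 -2.13 3.08
v -1.189 -2.304 3.709
v -1.787 -2.789 3.7
v -1.779 -2.558 3.284
v -1.409 -2.259 3.289
v -1.24 -2.249 4.178
v -1.839 -2.733 4.17
v -1.914 -2.413 4.514
v -1.544 -2.113 4.519
v -1.423 -2.632 3.963
v -1.961 -1.347 3.51
v -2.56 -1.831 3.502
v -2.256 -1.967 3.161
v -1.886 -1.667 3.166
v -2.013 -1.291 3.98
v -2.611 -1.776 3.971
v -2.391 -1.821 4.391
v -2.021 -1.522 4.396
v -2.377 -1.448 3.717
f 2 1 5
f 2 5 3
f 3 5 6
f 3 6 4
f 5 1 7
f 5 7 6
f 6 7 8
f 6 8 4
f 7 1 9
f 7 9 8
f 8 9 10
f 8 10 4
f 9 1 11
f 9 11 10
f 10 11 12
f 10 12 4
f 11 1 13
f 11 13 12
f 12 13 14
f 12 14 4
f 13 1 15
f 13 15 14
f 14 15 16
f 14 16 4
f 15 1 17
f 15 17 16
f 16 17 18
f 16 18 4
f 17 1 19
f 17 19 18
f 18 19 20
f 18 20 4
f 19 1 21
f 19 21 20
f 20 21 22
f 20 22 4
f 21 1 23
f 21 23 22
f 22 23 24
f 22 24 4
f 23 1 25
f 23 25 24
f 24 25 26
f 24 26 4
f 25 1 27
f 25 27 26
f 26 27 28
f 26 28 4
f 27 1 29
f 27 29 28
f 28 29 30
f 28 30 4
f 29 1 2
f 29 2 30
f 30 2 3
f 30 3 4
f 32 31 34
f 32 34 33
f 34 31 35
f 34 35 33
f 35 31 36
f 35 36 33
f 36 31 37
f 36 37 33
f 37 31 38
f 37 38 33
f 38 31 39
f 38 39 33
f 39 31 40
f 39 40 33
f 40 31 41
f 40 41 33
f 41 31 42
f 41 42 33
f 42 31 43
f 42 43 33
f 43 31 44
f 43 44 33
f 44 31 45
f 44 45 33
f 45 31 46
f 45 46 33
f 46 31 47
f 46 47 33
f 47 31 48
f 47 48 33
f 48 31 32
f 48 32 33
f 50 52 49
f 53 50 49
f 49 52 51
f 51 53 49
f 50 56 52
f 54 50 53
f 54 56 50
f 52 56 51
f 55 53 51
f 51 56 55
f 55 54 53
f 56 54 55
f 58 57 61
f 58 61 59
f 59 61 62
f 59 62 60
f 61 57 63
f 61 63 62
f 62 63 64
f 62 64 60
f 63 57 65
f 63 65 64
f 64 65 66
f 64 66 60
f 65 57 67
f 65 67 66
f 66 67 68
f 66 68 60
f 67 57 69
f 67 69 68
f 68 69 70
f 68 70 60
f 69 57 71
f 69 71 70
f 70 71 72
f 70 72 60
f 71 57 73
f 71 73 72
f 72 73 74
f 72 74 60
f 73 57 75
f 73 75 74
f 74 75 76
f 74 76 60
f 75 57 77
f 75 77 76
f 76 77 78
f 76 78 60
f 77 57 79
f 77 79 78
f 78 79 80
f 78 80 60
f 79 57 58
f 79 58 80
f 80 58 59
f 80 59 60
f 81 118 97
f 118 92 121
f 97 121 86
f 118 121 97
f 81 97 93
f 97 86 98
f 93 98 82
f 97 98 93
f 81 93 102
f 93 82 103
f 102 103 88
f 93 103 102
f 81 102 114
f 102 88 117
f 114 117 91
f 102 117 114
f 81 114 118
f 114 91 122
f 118 122 92
f 114 122 118
f 82 98 109
f 98 86 112
f 109 112 90
f 98 112 109
f 86 121 99
f 121 92 120
f 99 120 85
f 121 120 99
f 92 122 119
f 122 91 115
f 119 115 83
f 122 115 119
f 91 117 116
f 117 88 104
f 116 104 87
f 117 104 116
f 88 103 108
f 103 82 105
f 108 105 89
f 103 105 108
f 84 110 96
f 110 90 111
f 96 111 85
f 110 111 96
f 84 96 94
f 96 85 95
f 94 95 83
f 96 95 94
f 84 94 101
f 94 83 100
f 101 100 87
f 94 100 101
f 84 101 106
f 101 87 107
f 106 107 89
f 101 107 106
f 84 106 110
f 106 89 113
f 110 113 90
f 106 113 110
f 85 111 99
f 111 90 112
f 99 112 86
f 111 112 99
f 83 95 119
f 95 85 120
f 119 120 92
f 95 120 119
f 87 100 116
f 100 83 115
f 116 115 91
f 100 115 116
f 89 107 108
f 107 87 104
f 108 104 88
f 107 104 108
f 90 113 109
f 113 89 105
f 109 105 82
f 113 105 109

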